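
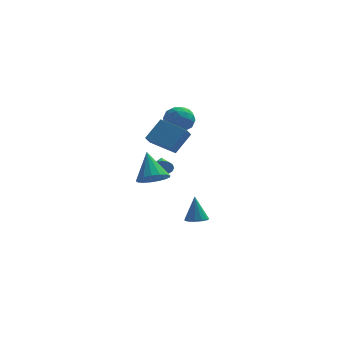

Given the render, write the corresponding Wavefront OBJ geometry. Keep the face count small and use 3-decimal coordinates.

v 1.751 -2.621 -4.312
v 2.418 -2.955 -4.169
v 1.609 -2.159 -2.568
v 2.506 -2.549 -4.27
v 2.355 -2.165 -4.384
v 2.011 -1.926 -4.475
v 1.585 -1.907 -4.514
v 1.212 -2.115 -4.49
v 1.01 -2.484 -4.409
v 1.043 -2.896 -4.297
v 1.301 -3.221 -4.19
v 1.701 -3.355 -4.122
v 2.118 -3.256 -4.114
v 0.366 -0.467 0.353
v 0.134 -1.112 0.996
v -1.289 0.566 0.794
v -1.52 -0.079 1.438
v 1.26 0.439 1.582
v 1.029 -0.206 2.226
v -0.394 1.472 2.024
v -0.626 0.827 2.667
v -0.735 -4.605 0.054
v 0.229 -4.214 0.028
v -1.205 -3.335 1.686
v -0.029 -3.917 -0.277
v -0.448 -3.777 -0.507
v -0.933 -3.827 -0.608
v -1.372 -4.055 -0.557
v -1.666 -4.409 -0.366
v -1.746 -4.808 -0.079
v -1.595 -5.16 0.238
v -1.247 -5.385 0.513
v -0.781 -5.431 0.684
v -0.305 -5.288 0.71
v 0.073 -4.988 0.585
v 0.265 -4.601 0.339
v 0.27 4.76 1.935
v 1.136 4.53 1.308
v -0.416 3.17 1.572
v 0.45 2.94 0.945
v 0.565 3.018 2.03
v 0.989 4.001 2.254
v -0.269 3.699 0.626
v 0.155 4.682 0.85
v 0.803 3.874 0.499
v 1.319 3.453 1.367
v -0.599 4.247 1.513
v -0.083 3.826 2.381
v 0.763 4.785 1.653
v -0.043 2.915 1.227
v 0.025 2.962 1.864
v 0.534 2.826 1.496
v 0.677 4.474 2.209
v 1.186 4.339 1.841
v 0.851 3.45 2.265
v -0.466 3.361 1.039
v 0.043 3.226 0.671
v 0.186 4.874 1.384
v 0.695 4.738 1.016
v -0.131 4.25 0.615
v 1.076 4.264 0.81
v 0.673 3.329 0.596
v 0.251 3.775 0.408
v 0.5 4.353 0.54
v 1.38 4.017 1.32
v 0.977 3.082 1.106
v 1.044 3.128 1.744
v 1.293 3.706 1.876
v 1.184 3.631 0.844
v -0.257 4.618 1.774
v -0.66 3.683 1.56
v -0.573 3.994 1.004
v -0.324 4.572 1.136
v 0.047 4.371 2.284
v -0.356 3.436 2.07
v 0.22 3.347 2.34
v 0.469 3.925 2.472
v -0.464 4.069 2.036
v -0.599 1.827 -2.002
v -0.276 2.04 -2.633
v -0.721 3.033 -1.658
v -0.65 2.024 -2.713
v -1.01 1.956 -2.603
v -1.26 1.854 -2.332
v -1.333 1.744 -1.972
v -1.209 1.656 -1.62
v -0.922 1.614 -1.371
v -0.547 1.63 -1.29
v -0.187 1.698 -1.401
v 0.063 1.8 -1.672
v 0.136 1.91 -2.032
v 0.012 1.998 -2.383
f 2 1 4
f 2 4 3
f 4 1 5
f 4 5 3
f 5 1 6
f 5 6 3
f 6 1 7
f 6 7 3
f 7 1 8
f 7 8 3
f 8 1 9
f 8 9 3
f 9 1 10
f 9 10 3
f 10 1 11
f 10 11 3
f 11 1 12
f 11 12 3
f 12 1 13
f 12 13 3
f 13 1 2
f 13 2 3
f 15 17 14
f 18 15 14
f 14 17 16
f 16 18 14
f 15 21 17
f 19 15 18
f 19 21 15
f 17 21 16
f 20 18 16
f 16 21 20
f 20 19 18
f 21 19 20
f 23 22 25
f 23 25 24
f 25 22 26
f 25 26 24
f 26 22 27
f 26 27 24
f 27 22 28
f 27 28 24
f 28 22 29
f 28 29 24
f 29 22 30
f 29 30 24
f 30 22 31
f 30 31 24
f 31 22 32
f 31 32 24
f 32 22 33
f 32 33 24
f 33 22 34
f 33 34 24
f 34 22 35
f 34 35 24
f 35 22 36
f 35 36 24
f 36 22 23
f 36 23 24
f 37 74 53
f 74 48 77
f 53 77 42
f 74 77 53
f 37 53 49
f 53 42 54
f 49 54 38
f 53 54 49
f 37 49 58
f 49 38 59
f 58 59 44
f 49 59 58
f 37 58 70
f 58 44 73
f 70 73 47
f 58 73 70
f 37 70 74
f 70 47 78
f 74 78 48
f 70 78 74
f 38 54 65
f 54 42 68
f 65 68 46
f 54 68 65
f 42 77 55
f 77 48 76
f 55 76 41
f 77 76 55
f 48 78 75
f 78 47 71
f 75 71 39
f 78 71 75
f 47 73 72
f 73 44 60
f 72 60 43
f 73 60 72
f 44 59 64
f 59 38 61
f 64 61 45
f 59 61 64
f 40 66 52
f 66 46 67
f 52 67 41
f 66 67 52
f 40 52 50
f 52 41 51
f 50 51 39
f 52 51 50
f 40 50 57
f 50 39 56
f 57 56 43
f 50 56 57
f 40 57 62
f 57 43 63
f 62 63 45
f 57 63 62
f 40 62 66
f 62 45 69
f 66 69 46
f 62 69 66
f 41 67 55
f 67 46 68
f 55 68 42
f 67 68 55
f 39 51 75
f 51 41 76
f 75 76 48
f 51 76 75
f 43 56 72
f 56 39 71
f 72 71 47
f 56 71 72
f 45 63 64
f 63 43 60
f 64 60 44
f 63 60 64
f 46 69 65
f 69 45 61
f 65 61 38
f 69 61 65
f 80 79 82
f 80 82 81
f 82 79 83
f 82 83 81
f 83 79 84
f 83 84 81
f 84 79 85
f 84 85 81
f 85 79 86
f 85 86 81
f 86 79 87
f 86 87 81
f 87 79 88
f 87 88 81
f 88 79 89
f 88 89 81
f 89 79 90
f 89 90 81
f 90 79 91
f 90 91 81
f 91 79 92
f 91 92 81
f 92 79 80
f 92 80 81



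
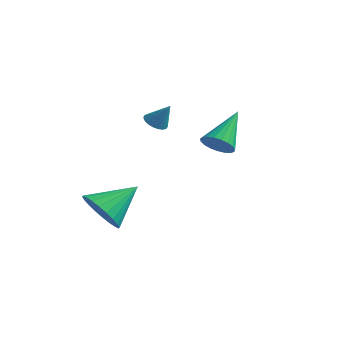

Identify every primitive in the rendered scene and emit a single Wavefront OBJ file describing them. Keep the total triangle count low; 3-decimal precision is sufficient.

v -2.744 -2.25 -2.762
v -2.128 -1.965 -3.551
v -2.116 -0.83 -1.758
v -2.466 -1.756 -3.634
v -2.846 -1.623 -3.586
v -3.211 -1.585 -3.411
v -3.504 -1.648 -3.138
v -3.682 -1.803 -2.808
v -3.717 -2.026 -2.471
v -3.604 -2.283 -2.178
v -3.36 -2.536 -1.974
v -3.022 -2.744 -1.891
v -2.642 -2.878 -1.939
v -2.277 -2.916 -2.114
v -1.984 -2.852 -2.387
v -1.806 -2.697 -2.717
v -1.771 -2.474 -3.054
v -1.884 -2.217 -3.347
v 1.701 -1.055 1.371
v 1.972 -0.642 0.905
v 1.579 0.375 2.569
v 1.696 -0.619 0.849
v 1.42 -0.672 0.885
v 1.193 -0.791 1.004
v 1.054 -0.956 1.186
v 1.026 -1.138 1.401
v 1.116 -1.306 1.611
v 1.306 -1.43 1.779
v 1.565 -1.49 1.876
v 1.847 -1.474 1.886
v 2.104 -1.387 1.807
v 2.291 -1.241 1.653
v 2.376 -1.064 1.45
v 2.345 -0.885 1.233
v 2.202 -0.736 1.04
v -3.182 1.659 0.613
v -2.837 1.975 0.343
v -2.578 1.801 1.547
v -2.988 2.123 0.418
v -3.173 2.192 0.526
v -3.358 2.168 0.65
v -3.514 2.056 0.768
v -3.611 1.875 0.858
v -3.635 1.657 0.907
v -3.58 1.439 0.905
v -3.456 1.26 0.852
v -3.285 1.149 0.758
v -3.096 1.126 0.639
v -2.921 1.196 0.516
v -2.792 1.345 0.41
v -2.73 1.549 0.338
v -2.746 1.772 0.315
f 2 1 4
f 2 4 3
f 4 1 5
f 4 5 3
f 5 1 6
f 5 6 3
f 6 1 7
f 6 7 3
f 7 1 8
f 7 8 3
f 8 1 9
f 8 9 3
f 9 1 10
f 9 10 3
f 10 1 11
f 10 11 3
f 11 1 12
f 11 12 3
f 12 1 13
f 12 13 3
f 13 1 14
f 13 14 3
f 14 1 15
f 14 15 3
f 15 1 16
f 15 16 3
f 16 1 17
f 16 17 3
f 17 1 18
f 17 18 3
f 18 1 2
f 18 2 3
f 20 19 22
f 20 22 21
f 22 19 23
f 22 23 21
f 23 19 24
f 23 24 21
f 24 19 25
f 24 25 21
f 25 19 26
f 25 26 21
f 26 19 27
f 26 27 21
f 27 19 28
f 27 28 21
f 28 19 29
f 28 29 21
f 29 19 30
f 29 30 21
f 30 19 31
f 30 31 21
f 31 19 32
f 31 32 21
f 32 19 33
f 32 33 21
f 33 19 34
f 33 34 21
f 34 19 35
f 34 35 21
f 35 19 20
f 35 20 21
f 37 36 39
f 37 39 38
f 39 36 40
f 39 40 38
f 40 36 41
f 40 41 38
f 41 36 42
f 41 42 38
f 42 36 43
f 42 43 38
f 43 36 44
f 43 44 38
f 44 36 45
f 44 45 38
f 45 36 46
f 45 46 38
f 46 36 47
f 46 47 38
f 47 36 48
f 47 48 38
f 48 36 49
f 48 49 38
f 49 36 50
f 49 50 38
f 50 36 51
f 50 51 38
f 51 36 52
f 51 52 38
f 52 36 37
f 52 37 38



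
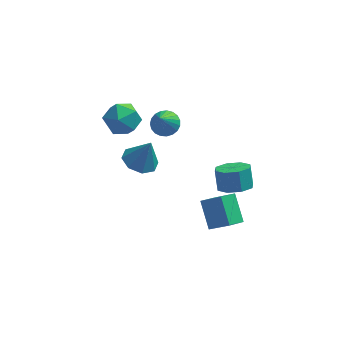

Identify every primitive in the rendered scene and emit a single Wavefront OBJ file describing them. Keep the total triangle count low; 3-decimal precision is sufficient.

v 2.144 -2.052 -2.196
v 1.409 -2.763 -1.739
v 1.633 -0.775 -1.035
v 0.898 -1.486 -0.578
v 3.242 -2.534 -1.182
v 2.507 -3.245 -0.725
v 2.731 -1.257 -0.021
v 1.996 -1.968 0.436
v 2.718 2.627 -3.879
v 3.702 3.015 -3.936
v 3.507 3.682 -2.778
v 2.522 3.293 -2.721
v 3.158 3.493 -4.303
v 2.963 4.159 -3.145
v 2.356 3.463 -4.421
v 2.161 4.129 -3.264
v 1.766 2.943 -4.222
v 1.57 3.609 -3.064
v 1.733 2.238 -3.822
v 1.538 2.905 -2.664
v 2.277 1.761 -3.455
v 2.082 2.427 -2.297
v 3.079 1.791 -3.336
v 2.884 2.457 -2.179
v 3.67 2.311 -3.536
v 3.474 2.977 -2.378
v -4.391 4.424 1.427
v -3.519 4.392 0.591
v -3.801 2.688 2.109
v -2.929 2.656 1.273
v -2.868 3.454 2.179
v -3.233 4.527 1.758
v -4.087 2.553 0.942
v -4.452 3.626 0.521
v -3.331 3.236 0.291
v -2.577 3.792 1.056
v -4.743 3.288 1.644
v -3.989 3.844 2.409
v -2.561 1.599 -0.414
v -1.725 0.986 -0.718
v -1.939 1.621 1.254
v -1.566 1.794 -0.787
v -1.99 2.488 -0.638
v -2.748 2.661 -0.358
v -3.396 2.212 -0.11
v -3.555 1.404 -0.041
v -3.132 0.71 -0.19
v -2.374 0.537 -0.47
v -1.155 1.56 3.161
v -0.774 2.147 3.608
v -1.385 0.54 4.699
v -1.104 2.247 3.624
v -1.442 2.228 3.561
v -1.731 2.094 3.429
v -1.921 1.867 3.25
v -1.978 1.588 3.056
v -1.892 1.303 2.88
v -1.679 1.063 2.753
v -1.376 0.909 2.696
v -1.034 0.868 2.72
v -0.713 0.946 2.82
v -0.468 1.131 2.979
v -0.343 1.389 3.169
v -0.357 1.678 3.359
v -0.51 1.946 3.514
f 2 4 1
f 5 2 1
f 1 4 3
f 3 5 1
f 2 8 4
f 6 2 5
f 6 8 2
f 4 8 3
f 7 5 3
f 3 8 7
f 7 6 5
f 8 6 7
f 10 9 13
f 10 13 11
f 11 13 14
f 11 14 12
f 13 9 15
f 13 15 14
f 14 15 16
f 14 16 12
f 15 9 17
f 15 17 16
f 16 17 18
f 16 18 12
f 17 9 19
f 17 19 18
f 18 19 20
f 18 20 12
f 19 9 21
f 19 21 20
f 20 21 22
f 20 22 12
f 21 9 23
f 21 23 22
f 22 23 24
f 22 24 12
f 23 9 25
f 23 25 24
f 24 25 26
f 24 26 12
f 25 9 10
f 25 10 26
f 26 10 11
f 26 11 12
f 27 38 32
f 27 32 28
f 27 28 34
f 27 34 37
f 27 37 38
f 28 32 36
f 32 38 31
f 38 37 29
f 37 34 33
f 34 28 35
f 30 36 31
f 30 31 29
f 30 29 33
f 30 33 35
f 30 35 36
f 31 36 32
f 29 31 38
f 33 29 37
f 35 33 34
f 36 35 28
f 40 39 42
f 40 42 41
f 42 39 43
f 42 43 41
f 43 39 44
f 43 44 41
f 44 39 45
f 44 45 41
f 45 39 46
f 45 46 41
f 46 39 47
f 46 47 41
f 47 39 48
f 47 48 41
f 48 39 40
f 48 40 41
f 50 49 52
f 50 52 51
f 52 49 53
f 52 53 51
f 53 49 54
f 53 54 51
f 54 49 55
f 54 55 51
f 55 49 56
f 55 56 51
f 56 49 57
f 56 57 51
f 57 49 58
f 57 58 51
f 58 49 59
f 58 59 51
f 59 49 60
f 59 60 51
f 60 49 61
f 60 61 51
f 61 49 62
f 61 62 51
f 62 49 63
f 62 63 51
f 63 49 64
f 63 64 51
f 64 49 65
f 64 65 51
f 65 49 50
f 65 50 51



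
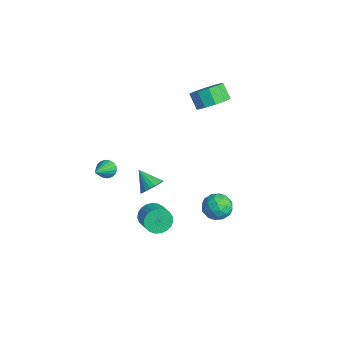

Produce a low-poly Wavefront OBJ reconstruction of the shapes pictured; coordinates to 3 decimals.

v -3.43 3.773 2.047
v -2.802 4.144 2.655
v -3.482 4.038 3.422
v -4.11 3.667 2.813
v -3.121 4.584 2.433
v -3.801 4.478 3.199
v -3.558 4.714 2.063
v -4.238 4.608 2.83
v -3.947 4.485 1.687
v -4.626 4.379 2.454
v -4.137 3.983 1.448
v -4.817 3.877 2.215
v -4.058 3.402 1.438
v -4.738 3.296 2.205
v -3.739 2.962 1.661
v -4.419 2.856 2.427
v -3.302 2.832 2.03
v -3.982 2.726 2.797
v -2.914 3.061 2.406
v -3.593 2.955 3.173
v -2.723 3.563 2.645
v -3.403 3.457 3.412
v 2.054 2.135 -0.896
v 2.808 1.79 -0.948
v 1.552 0.97 -0.452
v 2.306 0.625 -0.504
v 2.153 1.206 0.07
v 2.463 1.926 -0.204
v 1.897 0.834 -1.196
v 2.207 1.554 -1.47
v 2.711 0.986 -1.133
v 2.869 1.216 -0.35
v 1.491 1.544 -1.05
v 1.649 1.774 -0.267
v 2.475 2.065 -0.961
v 1.885 0.695 -0.439
v 1.795 1.037 -0.102
v 2.238 0.834 -0.132
v 2.273 2.144 -0.524
v 2.716 1.942 -0.554
v 2.331 1.598 0.044
v 1.644 0.818 -0.846
v 2.087 0.616 -0.876
v 2.122 1.926 -1.268
v 2.565 1.723 -1.298
v 2.029 1.162 -1.444
v 2.861 1.39 -1.1
v 2.566 0.705 -0.839
v 2.325 0.828 -1.246
v 2.508 1.251 -1.407
v 2.954 1.524 -0.64
v 2.659 0.84 -0.379
v 2.569 1.181 -0.042
v 2.752 1.604 -0.203
v 2.897 1.052 -0.749
v 1.701 1.92 -1.021
v 1.406 1.236 -0.76
v 1.608 1.156 -1.197
v 1.791 1.579 -1.358
v 1.794 2.055 -0.561
v 1.499 1.37 -0.3
v 1.852 1.509 0.007
v 2.035 1.932 -0.154
v 1.463 1.708 -0.651
v 1.801 -1.948 -0.41
v 2.114 -1.64 -1.006
v 3.111 -1.725 -0.527
v 2.799 -2.032 0.07
v 2.051 -1.394 -0.832
v 3.049 -1.479 -0.353
v 1.945 -1.244 -0.586
v 2.943 -1.328 -0.106
v 1.815 -1.215 -0.309
v 2.812 -1.299 0.171
v 1.682 -1.313 -0.049
v 2.679 -1.397 0.43
v 1.569 -1.52 0.148
v 2.567 -1.605 0.628
v 1.497 -1.802 0.249
v 2.495 -1.887 0.728
v 1.477 -2.109 0.236
v 2.475 -2.193 0.715
v 1.514 -2.388 0.111
v 2.511 -2.472 0.59
v 1.6 -2.591 -0.104
v 2.597 -2.675 0.376
v 1.72 -2.682 -0.371
v 2.718 -2.767 0.108
v 1.855 -2.647 -0.646
v 2.853 -2.732 -0.166
v 1.981 -2.491 -0.879
v 2.978 -2.575 -0.4
v 2.075 -2.241 -1.032
v 3.073 -2.325 -0.552
v 2.122 -1.94 -1.076
v 3.12 -2.024 -0.597
v -2.253 -0.199 -2.404
v -1.81 -0.515 -1.964
v -3.227 -0.521 -1.656
v -1.818 -0.244 -1.858
v -1.901 0.035 -1.846
v -2.045 0.273 -1.932
v -2.225 0.43 -2.098
v -2.41 0.477 -2.318
v -2.567 0.408 -2.553
v -2.671 0.234 -2.762
v -2.702 -0.015 -2.909
v -2.655 -0.296 -2.969
v -2.539 -0.56 -2.931
v -2.373 -0.762 -2.803
v -2.187 -0.867 -2.605
v -2.012 -0.856 -2.373
v -1.879 -0.731 -2.146
v -2.355 -2.636 -0.038
v -2.005 -2.215 0.003
v -1.225 -3.684 1.038
v -2.154 -2.18 0.194
v -2.344 -2.236 0.339
v -2.535 -2.371 0.409
v -2.692 -2.559 0.39
v -2.781 -2.762 0.287
v -2.786 -2.94 0.119
v -2.706 -3.058 -0.08
v -2.556 -3.093 -0.271
v -2.367 -3.037 -0.415
v -2.175 -2.902 -0.485
v -2.019 -2.714 -0.467
v -1.93 -2.511 -0.363
v -1.925 -2.333 -0.195
f 2 1 5
f 2 5 3
f 3 5 6
f 3 6 4
f 5 1 7
f 5 7 6
f 6 7 8
f 6 8 4
f 7 1 9
f 7 9 8
f 8 9 10
f 8 10 4
f 9 1 11
f 9 11 10
f 10 11 12
f 10 12 4
f 11 1 13
f 11 13 12
f 12 13 14
f 12 14 4
f 13 1 15
f 13 15 14
f 14 15 16
f 14 16 4
f 15 1 17
f 15 17 16
f 16 17 18
f 16 18 4
f 17 1 19
f 17 19 18
f 18 19 20
f 18 20 4
f 19 1 21
f 19 21 20
f 20 21 22
f 20 22 4
f 21 1 2
f 21 2 22
f 22 2 3
f 22 3 4
f 23 60 39
f 60 34 63
f 39 63 28
f 60 63 39
f 23 39 35
f 39 28 40
f 35 40 24
f 39 40 35
f 23 35 44
f 35 24 45
f 44 45 30
f 35 45 44
f 23 44 56
f 44 30 59
f 56 59 33
f 44 59 56
f 23 56 60
f 56 33 64
f 60 64 34
f 56 64 60
f 24 40 51
f 40 28 54
f 51 54 32
f 40 54 51
f 28 63 41
f 63 34 62
f 41 62 27
f 63 62 41
f 34 64 61
f 64 33 57
f 61 57 25
f 64 57 61
f 33 59 58
f 59 30 46
f 58 46 29
f 59 46 58
f 30 45 50
f 45 24 47
f 50 47 31
f 45 47 50
f 26 52 38
f 52 32 53
f 38 53 27
f 52 53 38
f 26 38 36
f 38 27 37
f 36 37 25
f 38 37 36
f 26 36 43
f 36 25 42
f 43 42 29
f 36 42 43
f 26 43 48
f 43 29 49
f 48 49 31
f 43 49 48
f 26 48 52
f 48 31 55
f 52 55 32
f 48 55 52
f 27 53 41
f 53 32 54
f 41 54 28
f 53 54 41
f 25 37 61
f 37 27 62
f 61 62 34
f 37 62 61
f 29 42 58
f 42 25 57
f 58 57 33
f 42 57 58
f 31 49 50
f 49 29 46
f 50 46 30
f 49 46 50
f 32 55 51
f 55 31 47
f 51 47 24
f 55 47 51
f 66 65 69
f 66 69 67
f 67 69 70
f 67 70 68
f 69 65 71
f 69 71 70
f 70 71 72
f 70 72 68
f 71 65 73
f 71 73 72
f 72 73 74
f 72 74 68
f 73 65 75
f 73 75 74
f 74 75 76
f 74 76 68
f 75 65 77
f 75 77 76
f 76 77 78
f 76 78 68
f 77 65 79
f 77 79 78
f 78 79 80
f 78 80 68
f 79 65 81
f 79 81 80
f 80 81 82
f 80 82 68
f 81 65 83
f 81 83 82
f 82 83 84
f 82 84 68
f 83 65 85
f 83 85 84
f 84 85 86
f 84 86 68
f 85 65 87
f 85 87 86
f 86 87 88
f 86 88 68
f 87 65 89
f 87 89 88
f 88 89 90
f 88 90 68
f 89 65 91
f 89 91 90
f 90 91 92
f 90 92 68
f 91 65 93
f 91 93 92
f 92 93 94
f 92 94 68
f 93 65 95
f 93 95 94
f 94 95 96
f 94 96 68
f 95 65 66
f 95 66 96
f 96 66 67
f 96 67 68
f 98 97 100
f 98 100 99
f 100 97 101
f 100 101 99
f 101 97 102
f 101 102 99
f 102 97 103
f 102 103 99
f 103 97 104
f 103 104 99
f 104 97 105
f 104 105 99
f 105 97 106
f 105 106 99
f 106 97 107
f 106 107 99
f 107 97 108
f 107 108 99
f 108 97 109
f 108 109 99
f 109 97 110
f 109 110 99
f 110 97 111
f 110 111 99
f 111 97 112
f 111 112 99
f 112 97 113
f 112 113 99
f 113 97 98
f 113 98 99
f 115 114 117
f 115 117 116
f 117 114 118
f 117 118 116
f 118 114 119
f 118 119 116
f 119 114 120
f 119 120 116
f 120 114 121
f 120 121 116
f 121 114 122
f 121 122 116
f 122 114 123
f 122 123 116
f 123 114 124
f 123 124 116
f 124 114 125
f 124 125 116
f 125 114 126
f 125 126 116
f 126 114 127
f 126 127 116
f 127 114 128
f 127 128 116
f 128 114 129
f 128 129 116
f 129 114 115
f 129 115 116



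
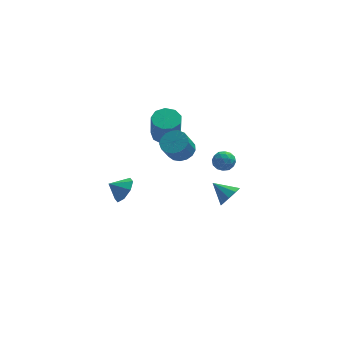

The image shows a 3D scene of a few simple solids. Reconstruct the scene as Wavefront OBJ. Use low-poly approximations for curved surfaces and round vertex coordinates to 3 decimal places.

v -0.348 1.23 1.269
v 0.449 0.817 1.123
v 0.425 0.117 2.964
v -0.372 0.53 3.111
v 0.545 1.392 1.342
v 0.521 0.691 3.184
v 0.222 1.891 1.528
v 0.198 1.19 3.369
v -0.367 2.081 1.593
v -0.391 1.38 3.434
v -0.947 1.873 1.506
v -0.971 1.172 3.347
v -1.247 1.364 1.309
v -1.271 0.664 3.15
v -1.126 0.793 1.093
v -1.15 0.093 2.934
v -0.641 0.426 0.96
v -0.665 -0.274 2.801
v -0.019 0.436 0.972
v -0.043 -0.265 2.813
v 3.365 -0.561 -3.295
v 3.604 -0.958 -2.57
v 2.355 0.161 -2.565
v 3.911 -0.461 -2.638
v 3.962 -0.011 -3.013
v 3.734 0.182 -3.52
v 3.333 0.026 -3.921
v 2.947 -0.404 -4.029
v 2.756 -0.908 -3.794
v 2.85 -1.25 -3.324
v 3.185 -1.27 -2.841
v -2.884 1.627 -4.086
v -2.327 1.593 -3.28
v -3.796 1.633 -3.454
v -2.473 2.296 -3.498
v -2.86 2.607 -4.061
v -3.261 2.344 -4.638
v -3.441 1.661 -4.891
v -3.294 0.959 -4.673
v -2.907 0.648 -4.111
v -2.506 0.911 -3.534
v 2.616 1.959 -1.399
v 3.248 2.394 -1.419
v 3.092 1.226 -2.281
v 3.724 1.661 -2.301
v 3.577 1.227 -1.686
v 3.282 1.68 -1.141
v 3.058 1.94 -2.559
v 2.763 2.393 -2.014
v 3.521 2.383 -2.136
v 3.842 1.941 -1.596
v 2.498 1.679 -2.104
v 2.819 1.237 -1.564
v 2.89 2.241 -1.332
v 3.45 1.379 -2.368
v 3.364 1.124 -2.007
v 3.735 1.38 -2.018
v 2.91 1.821 -1.168
v 3.282 2.077 -1.18
v 3.475 1.39 -1.336
v 3.058 1.543 -2.52
v 3.43 1.799 -2.532
v 2.605 2.24 -1.682
v 2.976 2.496 -1.693
v 2.865 2.23 -2.364
v 3.422 2.49 -1.765
v 3.702 2.059 -2.283
v 3.31 2.223 -2.435
v 3.137 2.489 -2.115
v 3.61 2.231 -1.447
v 3.891 1.8 -1.966
v 3.804 1.544 -1.604
v 3.631 1.811 -1.284
v 3.771 2.224 -1.869
v 2.449 1.82 -1.734
v 2.73 1.389 -2.253
v 2.709 1.809 -2.416
v 2.536 2.076 -2.096
v 2.638 1.561 -1.417
v 2.918 1.13 -1.935
v 3.203 1.131 -1.585
v 3.03 1.397 -1.265
v 2.569 1.396 -1.831
v 0.202 -3.469 3.316
v 0.993 -3.431 3.652
v 0.548 -3.993 4.761
v -0.242 -4.031 4.424
v 0.821 -3.074 3.764
v 0.376 -3.637 4.873
v 0.507 -2.808 3.774
v 0.062 -3.37 4.882
v 0.124 -2.693 3.678
v -0.321 -3.255 4.786
v -0.242 -2.756 3.5
v -0.687 -3.318 4.608
v -0.506 -2.982 3.279
v -0.95 -3.544 4.387
v -0.607 -3.32 3.067
v -1.052 -3.882 4.175
v -0.523 -3.692 2.912
v -0.968 -4.254 4.02
v -0.273 -4.012 2.849
v -0.718 -4.575 3.957
v 0.086 -4.209 2.893
v -0.359 -4.771 4.002
v 0.472 -4.235 3.035
v 0.027 -4.798 4.143
v 0.796 -4.087 3.24
v 0.351 -4.649 4.348
v 0.984 -3.796 3.463
v 0.539 -4.359 4.571
f 2 1 5
f 2 5 3
f 3 5 6
f 3 6 4
f 5 1 7
f 5 7 6
f 6 7 8
f 6 8 4
f 7 1 9
f 7 9 8
f 8 9 10
f 8 10 4
f 9 1 11
f 9 11 10
f 10 11 12
f 10 12 4
f 11 1 13
f 11 13 12
f 12 13 14
f 12 14 4
f 13 1 15
f 13 15 14
f 14 15 16
f 14 16 4
f 15 1 17
f 15 17 16
f 16 17 18
f 16 18 4
f 17 1 19
f 17 19 18
f 18 19 20
f 18 20 4
f 19 1 2
f 19 2 20
f 20 2 3
f 20 3 4
f 22 21 24
f 22 24 23
f 24 21 25
f 24 25 23
f 25 21 26
f 25 26 23
f 26 21 27
f 26 27 23
f 27 21 28
f 27 28 23
f 28 21 29
f 28 29 23
f 29 21 30
f 29 30 23
f 30 21 31
f 30 31 23
f 31 21 22
f 31 22 23
f 33 32 35
f 33 35 34
f 35 32 36
f 35 36 34
f 36 32 37
f 36 37 34
f 37 32 38
f 37 38 34
f 38 32 39
f 38 39 34
f 39 32 40
f 39 40 34
f 40 32 41
f 40 41 34
f 41 32 33
f 41 33 34
f 42 79 58
f 79 53 82
f 58 82 47
f 79 82 58
f 42 58 54
f 58 47 59
f 54 59 43
f 58 59 54
f 42 54 63
f 54 43 64
f 63 64 49
f 54 64 63
f 42 63 75
f 63 49 78
f 75 78 52
f 63 78 75
f 42 75 79
f 75 52 83
f 79 83 53
f 75 83 79
f 43 59 70
f 59 47 73
f 70 73 51
f 59 73 70
f 47 82 60
f 82 53 81
f 60 81 46
f 82 81 60
f 53 83 80
f 83 52 76
f 80 76 44
f 83 76 80
f 52 78 77
f 78 49 65
f 77 65 48
f 78 65 77
f 49 64 69
f 64 43 66
f 69 66 50
f 64 66 69
f 45 71 57
f 71 51 72
f 57 72 46
f 71 72 57
f 45 57 55
f 57 46 56
f 55 56 44
f 57 56 55
f 45 55 62
f 55 44 61
f 62 61 48
f 55 61 62
f 45 62 67
f 62 48 68
f 67 68 50
f 62 68 67
f 45 67 71
f 67 50 74
f 71 74 51
f 67 74 71
f 46 72 60
f 72 51 73
f 60 73 47
f 72 73 60
f 44 56 80
f 56 46 81
f 80 81 53
f 56 81 80
f 48 61 77
f 61 44 76
f 77 76 52
f 61 76 77
f 50 68 69
f 68 48 65
f 69 65 49
f 68 65 69
f 51 74 70
f 74 50 66
f 70 66 43
f 74 66 70
f 85 84 88
f 85 88 86
f 86 88 89
f 86 89 87
f 88 84 90
f 88 90 89
f 89 90 91
f 89 91 87
f 90 84 92
f 90 92 91
f 91 92 93
f 91 93 87
f 92 84 94
f 92 94 93
f 93 94 95
f 93 95 87
f 94 84 96
f 94 96 95
f 95 96 97
f 95 97 87
f 96 84 98
f 96 98 97
f 97 98 99
f 97 99 87
f 98 84 100
f 98 100 99
f 99 100 101
f 99 101 87
f 100 84 102
f 100 102 101
f 101 102 103
f 101 103 87
f 102 84 104
f 102 104 103
f 103 104 105
f 103 105 87
f 104 84 106
f 104 106 105
f 105 106 107
f 105 107 87
f 106 84 108
f 106 108 107
f 107 108 109
f 107 109 87
f 108 84 110
f 108 110 109
f 109 110 111
f 109 111 87
f 110 84 85
f 110 85 111
f 111 85 86
f 111 86 87



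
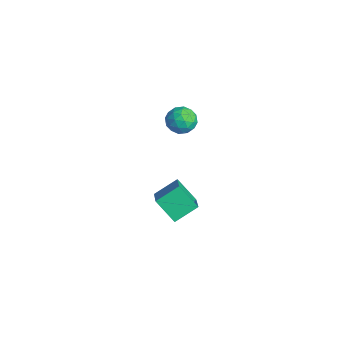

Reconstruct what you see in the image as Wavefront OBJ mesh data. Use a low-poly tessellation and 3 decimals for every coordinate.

v 1.767 -1.569 3.748
v 2.602 -1.783 3.385
v 1.698 -2.937 4.395
v 2.533 -3.151 4.032
v 2.468 -2.507 4.708
v 2.511 -1.662 4.308
v 1.789 -3.058 3.472
v 1.832 -2.213 3.072
v 2.616 -2.703 3.214
v 3.036 -2.363 3.978
v 1.264 -2.357 3.802
v 1.684 -2.017 4.566
v 2.191 -1.556 3.51
v 2.109 -3.164 4.27
v 2.071 -2.785 4.668
v 2.562 -2.911 4.454
v 2.137 -1.485 4.053
v 2.628 -1.611 3.839
v 2.549 -2.036 4.617
v 1.672 -3.109 3.941
v 2.163 -3.235 3.727
v 1.738 -1.809 3.326
v 2.229 -1.935 3.112
v 1.751 -2.684 3.163
v 2.69 -2.223 3.196
v 2.649 -3.027 3.576
v 2.212 -2.972 3.247
v 2.237 -2.475 3.012
v 2.936 -2.023 3.645
v 2.896 -2.827 4.025
v 2.858 -2.448 4.422
v 2.883 -1.952 4.188
v 2.944 -2.564 3.544
v 1.404 -1.893 3.755
v 1.364 -2.697 4.135
v 1.417 -2.768 3.592
v 1.442 -2.272 3.358
v 1.651 -1.693 4.204
v 1.61 -2.497 4.584
v 2.063 -2.245 4.768
v 2.088 -1.748 4.533
v 1.356 -2.156 4.236
v 1.179 -3.588 -3.173
v 2.78 -4.127 -2.14
v 1.137 -2.171 -2.368
v 2.739 -2.71 -1.336
v 2.201 -2.87 -4.384
v 3.803 -3.409 -3.352
v 2.16 -1.453 -3.58
v 3.761 -1.992 -2.547
f 1 38 17
f 38 12 41
f 17 41 6
f 38 41 17
f 1 17 13
f 17 6 18
f 13 18 2
f 17 18 13
f 1 13 22
f 13 2 23
f 22 23 8
f 13 23 22
f 1 22 34
f 22 8 37
f 34 37 11
f 22 37 34
f 1 34 38
f 34 11 42
f 38 42 12
f 34 42 38
f 2 18 29
f 18 6 32
f 29 32 10
f 18 32 29
f 6 41 19
f 41 12 40
f 19 40 5
f 41 40 19
f 12 42 39
f 42 11 35
f 39 35 3
f 42 35 39
f 11 37 36
f 37 8 24
f 36 24 7
f 37 24 36
f 8 23 28
f 23 2 25
f 28 25 9
f 23 25 28
f 4 30 16
f 30 10 31
f 16 31 5
f 30 31 16
f 4 16 14
f 16 5 15
f 14 15 3
f 16 15 14
f 4 14 21
f 14 3 20
f 21 20 7
f 14 20 21
f 4 21 26
f 21 7 27
f 26 27 9
f 21 27 26
f 4 26 30
f 26 9 33
f 30 33 10
f 26 33 30
f 5 31 19
f 31 10 32
f 19 32 6
f 31 32 19
f 3 15 39
f 15 5 40
f 39 40 12
f 15 40 39
f 7 20 36
f 20 3 35
f 36 35 11
f 20 35 36
f 9 27 28
f 27 7 24
f 28 24 8
f 27 24 28
f 10 33 29
f 33 9 25
f 29 25 2
f 33 25 29
f 44 46 43
f 47 44 43
f 43 46 45
f 45 47 43
f 44 50 46
f 48 44 47
f 48 50 44
f 46 50 45
f 49 47 45
f 45 50 49
f 49 48 47
f 50 48 49



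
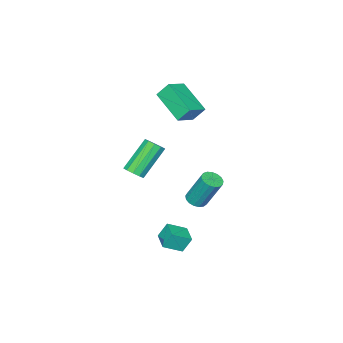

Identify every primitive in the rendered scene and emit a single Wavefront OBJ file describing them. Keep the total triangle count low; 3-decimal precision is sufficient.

v 0.223 2.865 -1.439
v 0.799 2.895 -1.385
v 0.594 3.725 0.334
v 0.017 3.695 0.279
v 0.732 3.134 -1.509
v 0.526 3.965 0.21
v 0.548 3.311 -1.616
v 0.342 4.142 0.102
v 0.289 3.386 -1.684
v 0.083 4.217 0.035
v 0.015 3.342 -1.695
v -0.19 4.173 0.024
v -0.211 3.188 -1.648
v -0.417 4.019 0.071
v -0.338 2.96 -1.553
v -0.543 3.791 0.166
v -0.336 2.711 -1.432
v -0.542 3.541 0.287
v -0.207 2.496 -1.313
v -0.412 3.327 0.406
v 0.021 2.366 -1.222
v -0.184 3.197 0.496
v 0.296 2.35 -1.182
v 0.09 3.181 0.537
v 0.553 2.452 -1.2
v 0.348 3.283 0.518
v 0.735 2.649 -1.274
v 0.529 3.479 0.445
v 1.492 2.772 -3.788
v 1.16 3.076 -2.952
v 2.098 3.614 -3.854
v 1.766 3.918 -3.018
v 2.314 2.222 -3.262
v 1.982 2.526 -2.426
v 2.92 3.064 -3.328
v 2.588 3.368 -2.492
v -2.62 1.006 2.863
v -3.044 -0.754 3.825
v -1.485 0.992 3.337
v -1.909 -0.768 4.299
v -2.291 0.488 2.061
v -2.715 -1.272 3.023
v -1.156 0.474 2.535
v -1.58 -1.286 3.497
v 2.837 1.165 1.056
v 3.213 1.475 1.372
v 1.858 1.644 2.819
v 1.483 1.335 2.504
v 3.025 1.702 1.169
v 1.67 1.872 2.616
v 2.765 1.725 0.923
v 1.41 1.895 2.37
v 2.533 1.534 0.728
v 1.178 1.703 2.176
v 2.417 1.202 0.658
v 1.062 1.371 2.106
v 2.462 0.856 0.741
v 1.107 1.025 2.188
v 2.65 0.628 0.944
v 1.295 0.798 2.391
v 2.91 0.605 1.19
v 1.555 0.775 2.637
v 3.142 0.797 1.384
v 1.787 0.966 2.832
v 3.258 1.129 1.454
v 1.903 1.298 2.902
f 2 1 5
f 2 5 3
f 3 5 6
f 3 6 4
f 5 1 7
f 5 7 6
f 6 7 8
f 6 8 4
f 7 1 9
f 7 9 8
f 8 9 10
f 8 10 4
f 9 1 11
f 9 11 10
f 10 11 12
f 10 12 4
f 11 1 13
f 11 13 12
f 12 13 14
f 12 14 4
f 13 1 15
f 13 15 14
f 14 15 16
f 14 16 4
f 15 1 17
f 15 17 16
f 16 17 18
f 16 18 4
f 17 1 19
f 17 19 18
f 18 19 20
f 18 20 4
f 19 1 21
f 19 21 20
f 20 21 22
f 20 22 4
f 21 1 23
f 21 23 22
f 22 23 24
f 22 24 4
f 23 1 25
f 23 25 24
f 24 25 26
f 24 26 4
f 25 1 27
f 25 27 26
f 26 27 28
f 26 28 4
f 27 1 2
f 27 2 28
f 28 2 3
f 28 3 4
f 30 32 29
f 33 30 29
f 29 32 31
f 31 33 29
f 30 36 32
f 34 30 33
f 34 36 30
f 32 36 31
f 35 33 31
f 31 36 35
f 35 34 33
f 36 34 35
f 38 40 37
f 41 38 37
f 37 40 39
f 39 41 37
f 38 44 40
f 42 38 41
f 42 44 38
f 40 44 39
f 43 41 39
f 39 44 43
f 43 42 41
f 44 42 43
f 46 45 49
f 46 49 47
f 47 49 50
f 47 50 48
f 49 45 51
f 49 51 50
f 50 51 52
f 50 52 48
f 51 45 53
f 51 53 52
f 52 53 54
f 52 54 48
f 53 45 55
f 53 55 54
f 54 55 56
f 54 56 48
f 55 45 57
f 55 57 56
f 56 57 58
f 56 58 48
f 57 45 59
f 57 59 58
f 58 59 60
f 58 60 48
f 59 45 61
f 59 61 60
f 60 61 62
f 60 62 48
f 61 45 63
f 61 63 62
f 62 63 64
f 62 64 48
f 63 45 65
f 63 65 64
f 64 65 66
f 64 66 48
f 65 45 46
f 65 46 66
f 66 46 47
f 66 47 48



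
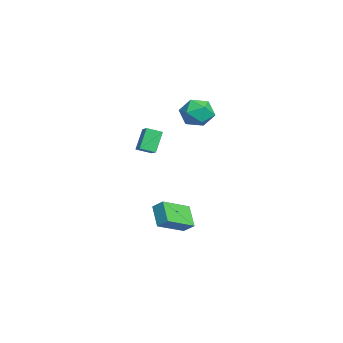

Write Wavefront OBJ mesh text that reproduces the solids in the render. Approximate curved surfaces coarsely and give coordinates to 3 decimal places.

v 0.196 0.677 -4.976
v -1.014 0.448 -3.908
v 0.58 1.279 -4.412
v -0.63 1.05 -3.344
v 1.33 -0.93 -4.036
v 0.12 -1.159 -2.968
v 1.714 -0.328 -3.472
v 0.504 -0.557 -2.404
v -1.46 -0.72 2.377
v -1.37 -1.659 2.739
v -0.691 -0.504 2.747
v -0.601 -1.442 3.109
v -0.699 -1.158 1.051
v -0.609 -2.096 1.413
v 0.07 -0.941 1.421
v 0.16 -1.88 1.783
v -2.318 2.268 4.572
v -1.673 2.629 3.683
v -2.207 0.511 3.937
v -1.562 0.872 3.048
v -1.131 0.892 4.121
v -1.199 1.978 4.513
v -2.681 1.162 3.107
v -2.749 2.248 3.499
v -1.897 1.946 2.777
v -0.939 1.779 3.404
v -2.941 1.361 4.216
v -1.983 1.194 4.843
f 2 4 1
f 5 2 1
f 1 4 3
f 3 5 1
f 2 8 4
f 6 2 5
f 6 8 2
f 4 8 3
f 7 5 3
f 3 8 7
f 7 6 5
f 8 6 7
f 10 12 9
f 13 10 9
f 9 12 11
f 11 13 9
f 10 16 12
f 14 10 13
f 14 16 10
f 12 16 11
f 15 13 11
f 11 16 15
f 15 14 13
f 16 14 15
f 17 28 22
f 17 22 18
f 17 18 24
f 17 24 27
f 17 27 28
f 18 22 26
f 22 28 21
f 28 27 19
f 27 24 23
f 24 18 25
f 20 26 21
f 20 21 19
f 20 19 23
f 20 23 25
f 20 25 26
f 21 26 22
f 19 21 28
f 23 19 27
f 25 23 24
f 26 25 18



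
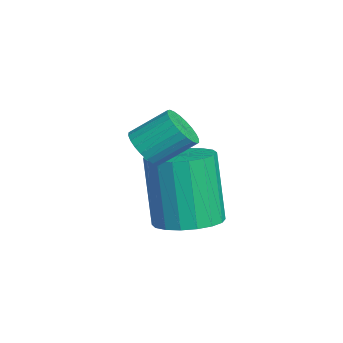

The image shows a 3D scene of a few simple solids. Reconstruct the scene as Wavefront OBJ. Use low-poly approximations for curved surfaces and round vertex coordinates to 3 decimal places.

v -2.801 -0.607 0.344
v -2.188 -1.211 0.466
v -2.725 -1.358 2.439
v -3.339 -0.753 2.316
v -2 -0.881 0.541
v -2.537 -1.028 2.514
v -1.971 -0.497 0.578
v -2.508 -0.643 2.551
v -2.106 -0.134 0.568
v -2.643 -0.281 2.541
v -2.379 0.135 0.514
v -2.916 -0.012 2.486
v -2.736 0.257 0.425
v -3.273 0.111 2.398
v -3.106 0.208 0.321
v -3.643 0.062 2.294
v -3.415 -0.002 0.221
v -3.952 -0.149 2.194
v -3.603 -0.332 0.146
v -4.14 -0.479 2.119
v -3.632 -0.717 0.109
v -4.169 -0.863 2.082
v -3.497 -1.079 0.119
v -4.034 -1.226 2.092
v -3.224 -1.348 0.174
v -3.761 -1.495 2.146
v -2.867 -1.471 0.262
v -3.404 -1.617 2.235
v -2.497 -1.422 0.366
v -3.034 -1.568 2.339
v -2.814 -1.638 2.858
v -2.245 -1.773 2.991
v -2.197 -0.878 3.695
v -2.766 -0.742 3.562
v -2.216 -1.631 2.808
v -2.168 -0.735 3.512
v -2.279 -1.489 2.632
v -2.23 -0.594 3.336
v -2.422 -1.37 2.491
v -2.374 -0.475 3.195
v -2.626 -1.292 2.405
v -2.577 -0.397 3.109
v -2.858 -1.266 2.389
v -2.809 -0.371 3.093
v -3.083 -1.297 2.444
v -3.035 -0.402 3.148
v -3.268 -1.38 2.562
v -3.219 -0.485 3.266
v -3.383 -1.502 2.725
v -3.335 -0.607 3.429
v -3.412 -1.645 2.908
v -3.364 -0.749 3.612
v -3.35 -1.786 3.084
v -3.301 -0.891 3.788
v -3.206 -1.905 3.225
v -3.158 -1.01 3.929
v -3.003 -1.983 3.311
v -2.954 -1.088 4.015
v -2.771 -2.009 3.327
v -2.722 -1.114 4.031
v -2.545 -1.978 3.272
v -2.497 -1.083 3.976
v -2.361 -1.895 3.154
v -2.312 -1 3.858
f 2 1 5
f 2 5 3
f 3 5 6
f 3 6 4
f 5 1 7
f 5 7 6
f 6 7 8
f 6 8 4
f 7 1 9
f 7 9 8
f 8 9 10
f 8 10 4
f 9 1 11
f 9 11 10
f 10 11 12
f 10 12 4
f 11 1 13
f 11 13 12
f 12 13 14
f 12 14 4
f 13 1 15
f 13 15 14
f 14 15 16
f 14 16 4
f 15 1 17
f 15 17 16
f 16 17 18
f 16 18 4
f 17 1 19
f 17 19 18
f 18 19 20
f 18 20 4
f 19 1 21
f 19 21 20
f 20 21 22
f 20 22 4
f 21 1 23
f 21 23 22
f 22 23 24
f 22 24 4
f 23 1 25
f 23 25 24
f 24 25 26
f 24 26 4
f 25 1 27
f 25 27 26
f 26 27 28
f 26 28 4
f 27 1 29
f 27 29 28
f 28 29 30
f 28 30 4
f 29 1 2
f 29 2 30
f 30 2 3
f 30 3 4
f 32 31 35
f 32 35 33
f 33 35 36
f 33 36 34
f 35 31 37
f 35 37 36
f 36 37 38
f 36 38 34
f 37 31 39
f 37 39 38
f 38 39 40
f 38 40 34
f 39 31 41
f 39 41 40
f 40 41 42
f 40 42 34
f 41 31 43
f 41 43 42
f 42 43 44
f 42 44 34
f 43 31 45
f 43 45 44
f 44 45 46
f 44 46 34
f 45 31 47
f 45 47 46
f 46 47 48
f 46 48 34
f 47 31 49
f 47 49 48
f 48 49 50
f 48 50 34
f 49 31 51
f 49 51 50
f 50 51 52
f 50 52 34
f 51 31 53
f 51 53 52
f 52 53 54
f 52 54 34
f 53 31 55
f 53 55 54
f 54 55 56
f 54 56 34
f 55 31 57
f 55 57 56
f 56 57 58
f 56 58 34
f 57 31 59
f 57 59 58
f 58 59 60
f 58 60 34
f 59 31 61
f 59 61 60
f 60 61 62
f 60 62 34
f 61 31 63
f 61 63 62
f 62 63 64
f 62 64 34
f 63 31 32
f 63 32 64
f 64 32 33
f 64 33 34



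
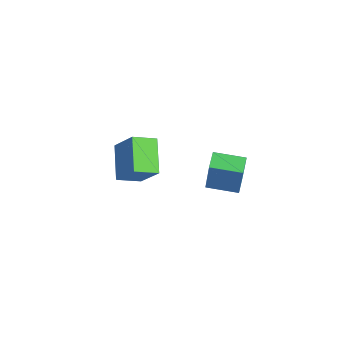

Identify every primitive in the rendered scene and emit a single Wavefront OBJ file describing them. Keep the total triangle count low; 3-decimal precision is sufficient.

v 2.324 -0.495 2.486
v 2.694 -0.52 4.329
v 3.293 0.765 2.308
v 3.664 0.74 4.151
v 3.156 -1.16 2.309
v 3.527 -1.185 4.152
v 4.126 0.1 2.131
v 4.496 0.075 3.974
v -3.594 -2.603 0.668
v -2.354 -2.225 2.191
v -3.369 -1.345 0.173
v -2.129 -0.968 1.696
v -1.991 -3.332 -0.456
v -0.751 -2.955 1.067
v -1.766 -2.075 -0.951
v -0.526 -1.697 0.572
f 2 4 1
f 5 2 1
f 1 4 3
f 3 5 1
f 2 8 4
f 6 2 5
f 6 8 2
f 4 8 3
f 7 5 3
f 3 8 7
f 7 6 5
f 8 6 7
f 10 12 9
f 13 10 9
f 9 12 11
f 11 13 9
f 10 16 12
f 14 10 13
f 14 16 10
f 12 16 11
f 15 13 11
f 11 16 15
f 15 14 13
f 16 14 15



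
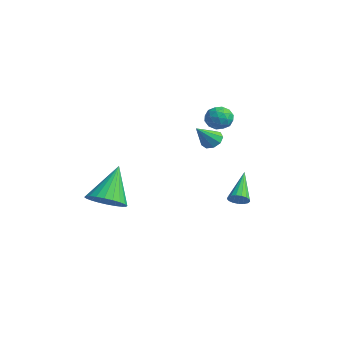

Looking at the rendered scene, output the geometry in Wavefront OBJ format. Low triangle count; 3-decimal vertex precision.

v 1.428 2.017 -3.536
v 1.645 1.772 -3.158
v 0.412 2.863 -2.404
v 1.779 1.968 -3.184
v 1.833 2.176 -3.291
v 1.794 2.347 -3.453
v 1.671 2.442 -3.635
v 1.493 2.44 -3.794
v 1.299 2.341 -3.894
v 1.135 2.168 -3.912
v 1.038 1.96 -3.843
v 1.03 1.765 -3.705
v 1.113 1.628 -3.527
v 1.269 1.58 -3.352
v 1.461 1.632 -3.219
v -1.69 -2.763 -3.892
v -0.792 -2.508 -3.667
v -2.39 -1.797 -2.188
v -0.9 -2.217 -3.877
v -1.129 -2.009 -4.089
v -1.443 -1.916 -4.271
v -1.795 -1.952 -4.395
v -2.13 -2.111 -4.442
v -2.399 -2.37 -4.406
v -2.559 -2.688 -4.292
v -2.588 -3.018 -4.116
v -2.479 -3.309 -3.907
v -2.25 -3.517 -3.695
v -1.936 -3.61 -3.513
v -1.585 -3.574 -3.389
v -1.249 -3.415 -3.341
v -0.981 -3.156 -3.378
v -0.82 -2.837 -3.492
v -2.523 2.94 -0.388
v -1.984 3.375 -0.426
v -2.076 2.465 0.526
v -1.537 2.9 0.488
v -2.165 3.141 0.657
v -2.441 3.434 0.092
v -1.619 2.406 0.008
v -1.895 2.699 -0.557
v -1.425 3.044 -0.182
v -1.762 3.499 0.22
v -2.298 2.341 -0.12
v -2.635 2.796 0.282
v -2.293 3.199 -0.487
v -1.767 2.641 0.587
v -2.137 2.782 0.687
v -1.819 3.038 0.664
v -2.562 3.234 -0.183
v -2.245 3.49 -0.205
v -2.351 3.352 0.432
v -1.815 2.35 0.305
v -1.498 2.606 0.283
v -2.241 2.802 -0.564
v -1.923 3.058 -0.587
v -1.709 2.488 -0.332
v -1.647 3.26 -0.366
v -1.384 2.981 0.171
v -1.432 2.691 -0.111
v -1.595 2.863 -0.443
v -1.845 3.528 -0.13
v -1.583 3.248 0.407
v -1.952 3.39 0.507
v -2.114 3.563 0.175
v -1.517 3.333 0.014
v -2.477 2.592 -0.307
v -2.215 2.312 0.23
v -1.946 2.277 -0.075
v -2.108 2.45 -0.407
v -2.676 2.859 -0.071
v -2.413 2.58 0.466
v -2.465 2.977 0.543
v -2.628 3.149 0.211
v -2.543 2.507 0.086
v -2.044 2.577 -1.217
v -1.585 2.428 -1.52
v -1.736 1.623 -0.283
v -1.491 2.707 -1.265
v -1.655 2.926 -0.988
v -2.001 2.982 -0.817
v -2.367 2.848 -0.833
v -2.582 2.588 -1.029
v -2.544 2.323 -1.313
v -2.273 2.177 -1.551
v -1.894 2.218 -1.633
f 2 1 4
f 2 4 3
f 4 1 5
f 4 5 3
f 5 1 6
f 5 6 3
f 6 1 7
f 6 7 3
f 7 1 8
f 7 8 3
f 8 1 9
f 8 9 3
f 9 1 10
f 9 10 3
f 10 1 11
f 10 11 3
f 11 1 12
f 11 12 3
f 12 1 13
f 12 13 3
f 13 1 14
f 13 14 3
f 14 1 15
f 14 15 3
f 15 1 2
f 15 2 3
f 17 16 19
f 17 19 18
f 19 16 20
f 19 20 18
f 20 16 21
f 20 21 18
f 21 16 22
f 21 22 18
f 22 16 23
f 22 23 18
f 23 16 24
f 23 24 18
f 24 16 25
f 24 25 18
f 25 16 26
f 25 26 18
f 26 16 27
f 26 27 18
f 27 16 28
f 27 28 18
f 28 16 29
f 28 29 18
f 29 16 30
f 29 30 18
f 30 16 31
f 30 31 18
f 31 16 32
f 31 32 18
f 32 16 33
f 32 33 18
f 33 16 17
f 33 17 18
f 34 71 50
f 71 45 74
f 50 74 39
f 71 74 50
f 34 50 46
f 50 39 51
f 46 51 35
f 50 51 46
f 34 46 55
f 46 35 56
f 55 56 41
f 46 56 55
f 34 55 67
f 55 41 70
f 67 70 44
f 55 70 67
f 34 67 71
f 67 44 75
f 71 75 45
f 67 75 71
f 35 51 62
f 51 39 65
f 62 65 43
f 51 65 62
f 39 74 52
f 74 45 73
f 52 73 38
f 74 73 52
f 45 75 72
f 75 44 68
f 72 68 36
f 75 68 72
f 44 70 69
f 70 41 57
f 69 57 40
f 70 57 69
f 41 56 61
f 56 35 58
f 61 58 42
f 56 58 61
f 37 63 49
f 63 43 64
f 49 64 38
f 63 64 49
f 37 49 47
f 49 38 48
f 47 48 36
f 49 48 47
f 37 47 54
f 47 36 53
f 54 53 40
f 47 53 54
f 37 54 59
f 54 40 60
f 59 60 42
f 54 60 59
f 37 59 63
f 59 42 66
f 63 66 43
f 59 66 63
f 38 64 52
f 64 43 65
f 52 65 39
f 64 65 52
f 36 48 72
f 48 38 73
f 72 73 45
f 48 73 72
f 40 53 69
f 53 36 68
f 69 68 44
f 53 68 69
f 42 60 61
f 60 40 57
f 61 57 41
f 60 57 61
f 43 66 62
f 66 42 58
f 62 58 35
f 66 58 62
f 77 76 79
f 77 79 78
f 79 76 80
f 79 80 78
f 80 76 81
f 80 81 78
f 81 76 82
f 81 82 78
f 82 76 83
f 82 83 78
f 83 76 84
f 83 84 78
f 84 76 85
f 84 85 78
f 85 76 86
f 85 86 78
f 86 76 77
f 86 77 78



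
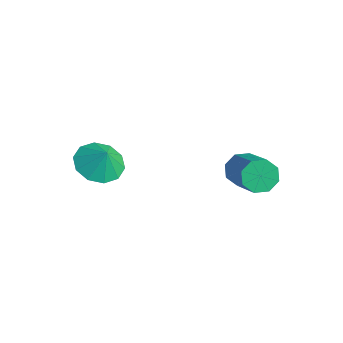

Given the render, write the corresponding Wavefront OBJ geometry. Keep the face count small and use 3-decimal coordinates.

v -4.094 -1.312 3.38
v -3.233 -0.963 2.891
v -3.626 -1.208 4.28
v -3.608 -0.45 3.028
v -4.168 -0.267 3.299
v -4.7 -0.483 3.601
v -5.001 -1.015 3.818
v -4.956 -1.661 3.869
v -4.581 -2.173 3.732
v -4.021 -2.356 3.461
v -3.488 -2.14 3.159
v -3.187 -1.608 2.942
v -0.952 3.247 3.271
v -0.69 2.808 2.682
v 1.015 2.435 3.719
v 0.752 2.873 4.309
v -0.532 3.381 2.628
v 1.173 3.008 3.666
v -0.62 3.875 2.951
v 1.085 3.502 3.988
v -0.903 4.001 3.461
v 0.802 3.628 4.499
v -1.215 3.685 3.861
v 0.49 3.312 4.898
v -1.373 3.112 3.914
v 0.332 2.739 4.952
v -1.285 2.618 3.592
v 0.42 2.245 4.629
v -1.002 2.492 3.081
v 0.703 2.119 4.119
f 2 1 4
f 2 4 3
f 4 1 5
f 4 5 3
f 5 1 6
f 5 6 3
f 6 1 7
f 6 7 3
f 7 1 8
f 7 8 3
f 8 1 9
f 8 9 3
f 9 1 10
f 9 10 3
f 10 1 11
f 10 11 3
f 11 1 12
f 11 12 3
f 12 1 2
f 12 2 3
f 14 13 17
f 14 17 15
f 15 17 18
f 15 18 16
f 17 13 19
f 17 19 18
f 18 19 20
f 18 20 16
f 19 13 21
f 19 21 20
f 20 21 22
f 20 22 16
f 21 13 23
f 21 23 22
f 22 23 24
f 22 24 16
f 23 13 25
f 23 25 24
f 24 25 26
f 24 26 16
f 25 13 27
f 25 27 26
f 26 27 28
f 26 28 16
f 27 13 29
f 27 29 28
f 28 29 30
f 28 30 16
f 29 13 14
f 29 14 30
f 30 14 15
f 30 15 16



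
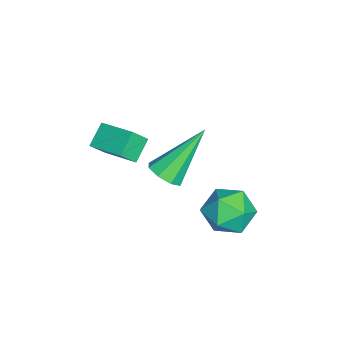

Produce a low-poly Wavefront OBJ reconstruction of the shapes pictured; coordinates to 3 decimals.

v -1.634 -0.495 1.422
v -1.048 -0.219 1.547
v -2.526 0.675 3.018
v -1.316 0.041 1.207
v -1.77 -0.013 0.993
v -2.145 -0.35 1.03
v -2.22 -0.772 1.298
v -1.952 -1.032 1.638
v -1.498 -0.977 1.852
v -1.123 -0.64 1.815
v -0.812 -2.213 3.151
v -0.483 -2.642 3.768
v -1.482 -1.936 3.701
v -1.153 -2.365 4.318
v -0.087 -1.155 3.502
v 0.242 -1.584 4.119
v -0.757 -0.878 4.052
v -0.428 -1.307 4.669
v -1.185 1.922 1.018
v -0.479 2.536 1.033
v -0.201 0.784 1.187
v 0.505 1.398 1.202
v -0.1 1.364 1.915
v -0.709 2.068 1.81
v 0.029 1.252 0.41
v -0.58 1.956 0.305
v 0.271 2.122 0.657
v 0.192 2.191 1.587
v -0.872 1.129 0.633
v -0.951 1.198 1.563
f 2 1 4
f 2 4 3
f 4 1 5
f 4 5 3
f 5 1 6
f 5 6 3
f 6 1 7
f 6 7 3
f 7 1 8
f 7 8 3
f 8 1 9
f 8 9 3
f 9 1 10
f 9 10 3
f 10 1 2
f 10 2 3
f 12 14 11
f 15 12 11
f 11 14 13
f 13 15 11
f 12 18 14
f 16 12 15
f 16 18 12
f 14 18 13
f 17 15 13
f 13 18 17
f 17 16 15
f 18 16 17
f 19 30 24
f 19 24 20
f 19 20 26
f 19 26 29
f 19 29 30
f 20 24 28
f 24 30 23
f 30 29 21
f 29 26 25
f 26 20 27
f 22 28 23
f 22 23 21
f 22 21 25
f 22 25 27
f 22 27 28
f 23 28 24
f 21 23 30
f 25 21 29
f 27 25 26
f 28 27 20



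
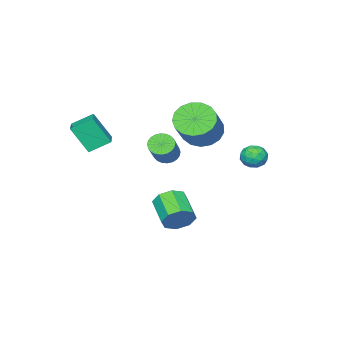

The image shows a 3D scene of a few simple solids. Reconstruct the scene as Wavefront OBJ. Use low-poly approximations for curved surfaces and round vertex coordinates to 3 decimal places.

v -4.518 -0.858 -0.632
v -3.833 -0.917 -1.302
v -2.537 -0.221 -0.037
v -3.222 -0.162 0.632
v -4.005 -0.495 -1.358
v -2.709 0.201 -0.093
v -4.295 -0.156 -1.248
v -2.999 0.54 0.017
v -4.636 0.022 -0.996
v -3.34 0.719 0.268
v -4.95 -0.001 -0.662
v -3.654 0.695 0.603
v -5.165 -0.221 -0.32
v -3.869 0.475 0.944
v -5.232 -0.587 -0.05
v -3.936 0.11 1.214
v -5.135 -1.015 0.086
v -3.839 -0.318 1.351
v -4.897 -1.407 0.058
v -3.601 -0.71 1.323
v -4.572 -1.673 -0.128
v -3.276 -0.977 1.137
v -4.235 -1.753 -0.43
v -2.939 -1.056 0.835
v -3.962 -1.628 -0.778
v -2.667 -0.931 0.487
v -3.817 -1.326 -1.093
v -2.521 -0.63 0.172
v -1.819 -0.473 -0.99
v -1.381 -0.598 -1.349
v -0.323 0.069 -0.289
v -0.761 0.193 0.07
v -1.44 -0.391 -1.421
v -0.381 0.276 -0.361
v -1.556 -0.197 -1.427
v -0.498 0.47 -0.366
v -1.712 -0.045 -1.366
v -0.654 0.622 -0.306
v -1.885 0.042 -1.248
v -0.827 0.709 -0.188
v -2.048 0.05 -1.091
v -0.989 0.717 -0.031
v -2.176 -0.021 -0.919
v -1.117 0.645 0.142
v -2.249 -0.162 -0.757
v -1.191 0.505 0.303
v -2.257 -0.349 -0.631
v -1.199 0.318 0.429
v -2.199 -0.556 -0.559
v -1.14 0.111 0.501
v -2.082 -0.75 -0.554
v -1.024 -0.083 0.507
v -1.926 -0.902 -0.614
v -0.868 -0.235 0.446
v -1.753 -0.989 -0.732
v -0.695 -0.322 0.328
v -1.591 -0.997 -0.889
v -0.532 -0.33 0.171
v -1.463 -0.925 -1.062
v -0.404 -0.259 -0.001
v -1.389 -0.785 -1.223
v -0.331 -0.118 -0.163
v -0.75 1.181 -4.022
v -0.4 0.712 -4.507
v -1.039 -0.39 -3.902
v -1.39 0.079 -3.418
v -0.093 0.8 -4.02
v -0.732 -0.302 -3.416
v -0.171 1.112 -3.535
v -0.81 0.01 -2.931
v -0.588 1.464 -3.336
v -1.228 0.362 -2.731
v -1.101 1.65 -3.538
v -1.74 0.548 -2.933
v -1.408 1.562 -4.024
v -2.047 0.46 -3.42
v -1.33 1.25 -4.509
v -1.969 0.148 -3.905
v -0.912 0.898 -4.709
v -1.552 -0.204 -4.104
v -0.289 -2.154 -0.055
v 0.083 -2.835 1.205
v 0.467 -1.457 0.098
v 0.839 -2.137 1.358
v 0.401 -2.783 -0.598
v 0.773 -3.463 0.662
v 1.157 -2.085 -0.445
v 1.529 -2.766 0.815
v -3.571 3.359 -1.095
v -2.978 3.358 -0.879
v -3.782 2.542 -0.521
v -3.189 2.541 -0.305
v -3.584 3.003 -0.138
v -3.454 3.508 -0.493
v -3.306 2.392 -0.907
v -3.176 2.897 -1.262
v -2.814 2.76 -0.763
v -2.986 3.138 -0.288
v -3.774 2.762 -1.112
v -3.946 3.14 -0.637
v -3.256 3.431 -1.037
v -3.504 2.469 -0.363
v -3.736 2.741 -0.265
v -3.388 2.74 -0.138
v -3.536 3.519 -0.81
v -3.188 3.518 -0.683
v -3.544 3.309 -0.248
v -3.572 2.382 -0.717
v -3.224 2.381 -0.59
v -3.372 3.16 -1.262
v -3.024 3.159 -1.135
v -3.216 2.591 -1.152
v -2.811 3.078 -0.842
v -2.935 2.598 -0.505
v -3.004 2.51 -0.859
v -2.927 2.807 -1.067
v -2.913 3.3 -0.563
v -3.036 2.82 -0.226
v -3.269 3.091 -0.128
v -3.192 3.389 -0.336
v -2.816 2.949 -0.495
v -3.724 3.08 -1.174
v -3.847 2.6 -0.837
v -3.568 2.511 -1.064
v -3.491 2.809 -1.272
v -3.825 3.302 -0.895
v -3.949 2.822 -0.558
v -3.833 3.093 -0.333
v -3.756 3.39 -0.541
v -3.944 2.951 -0.905
f 2 1 5
f 2 5 3
f 3 5 6
f 3 6 4
f 5 1 7
f 5 7 6
f 6 7 8
f 6 8 4
f 7 1 9
f 7 9 8
f 8 9 10
f 8 10 4
f 9 1 11
f 9 11 10
f 10 11 12
f 10 12 4
f 11 1 13
f 11 13 12
f 12 13 14
f 12 14 4
f 13 1 15
f 13 15 14
f 14 15 16
f 14 16 4
f 15 1 17
f 15 17 16
f 16 17 18
f 16 18 4
f 17 1 19
f 17 19 18
f 18 19 20
f 18 20 4
f 19 1 21
f 19 21 20
f 20 21 22
f 20 22 4
f 21 1 23
f 21 23 22
f 22 23 24
f 22 24 4
f 23 1 25
f 23 25 24
f 24 25 26
f 24 26 4
f 25 1 27
f 25 27 26
f 26 27 28
f 26 28 4
f 27 1 2
f 27 2 28
f 28 2 3
f 28 3 4
f 30 29 33
f 30 33 31
f 31 33 34
f 31 34 32
f 33 29 35
f 33 35 34
f 34 35 36
f 34 36 32
f 35 29 37
f 35 37 36
f 36 37 38
f 36 38 32
f 37 29 39
f 37 39 38
f 38 39 40
f 38 40 32
f 39 29 41
f 39 41 40
f 40 41 42
f 40 42 32
f 41 29 43
f 41 43 42
f 42 43 44
f 42 44 32
f 43 29 45
f 43 45 44
f 44 45 46
f 44 46 32
f 45 29 47
f 45 47 46
f 46 47 48
f 46 48 32
f 47 29 49
f 47 49 48
f 48 49 50
f 48 50 32
f 49 29 51
f 49 51 50
f 50 51 52
f 50 52 32
f 51 29 53
f 51 53 52
f 52 53 54
f 52 54 32
f 53 29 55
f 53 55 54
f 54 55 56
f 54 56 32
f 55 29 57
f 55 57 56
f 56 57 58
f 56 58 32
f 57 29 59
f 57 59 58
f 58 59 60
f 58 60 32
f 59 29 61
f 59 61 60
f 60 61 62
f 60 62 32
f 61 29 30
f 61 30 62
f 62 30 31
f 62 31 32
f 64 63 67
f 64 67 65
f 65 67 68
f 65 68 66
f 67 63 69
f 67 69 68
f 68 69 70
f 68 70 66
f 69 63 71
f 69 71 70
f 70 71 72
f 70 72 66
f 71 63 73
f 71 73 72
f 72 73 74
f 72 74 66
f 73 63 75
f 73 75 74
f 74 75 76
f 74 76 66
f 75 63 77
f 75 77 76
f 76 77 78
f 76 78 66
f 77 63 79
f 77 79 78
f 78 79 80
f 78 80 66
f 79 63 64
f 79 64 80
f 80 64 65
f 80 65 66
f 82 84 81
f 85 82 81
f 81 84 83
f 83 85 81
f 82 88 84
f 86 82 85
f 86 88 82
f 84 88 83
f 87 85 83
f 83 88 87
f 87 86 85
f 88 86 87
f 89 126 105
f 126 100 129
f 105 129 94
f 126 129 105
f 89 105 101
f 105 94 106
f 101 106 90
f 105 106 101
f 89 101 110
f 101 90 111
f 110 111 96
f 101 111 110
f 89 110 122
f 110 96 125
f 122 125 99
f 110 125 122
f 89 122 126
f 122 99 130
f 126 130 100
f 122 130 126
f 90 106 117
f 106 94 120
f 117 120 98
f 106 120 117
f 94 129 107
f 129 100 128
f 107 128 93
f 129 128 107
f 100 130 127
f 130 99 123
f 127 123 91
f 130 123 127
f 99 125 124
f 125 96 112
f 124 112 95
f 125 112 124
f 96 111 116
f 111 90 113
f 116 113 97
f 111 113 116
f 92 118 104
f 118 98 119
f 104 119 93
f 118 119 104
f 92 104 102
f 104 93 103
f 102 103 91
f 104 103 102
f 92 102 109
f 102 91 108
f 109 108 95
f 102 108 109
f 92 109 114
f 109 95 115
f 114 115 97
f 109 115 114
f 92 114 118
f 114 97 121
f 118 121 98
f 114 121 118
f 93 119 107
f 119 98 120
f 107 120 94
f 119 120 107
f 91 103 127
f 103 93 128
f 127 128 100
f 103 128 127
f 95 108 124
f 108 91 123
f 124 123 99
f 108 123 124
f 97 115 116
f 115 95 112
f 116 112 96
f 115 112 116
f 98 121 117
f 121 97 113
f 117 113 90
f 121 113 117



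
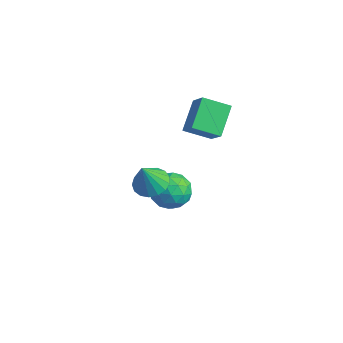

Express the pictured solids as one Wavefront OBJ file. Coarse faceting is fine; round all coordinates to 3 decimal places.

v -3.77 2.377 -1.757
v -2.94 2.89 -1.691
v -2.94 1.03 -1.749
v -2.11 1.543 -1.683
v -2.731 1.519 -0.928
v -3.244 2.351 -0.933
v -2.636 1.569 -2.507
v -3.149 2.401 -2.512
v -2.239 2.39 -2.154
v -2.298 2.359 -1.178
v -3.582 1.561 -2.262
v -3.641 1.53 -1.286
v -3.428 2.752 -1.725
v -2.452 1.168 -1.715
v -2.817 1.154 -1.272
v -2.329 1.456 -1.233
v -3.607 2.435 -1.279
v -3.119 2.736 -1.24
v -2.996 1.931 -0.792
v -2.761 1.184 -2.2
v -2.273 1.485 -2.161
v -3.551 2.464 -2.207
v -3.063 2.766 -2.168
v -2.884 1.989 -2.648
v -2.528 2.759 -1.958
v -2.04 1.968 -1.953
v -2.349 1.983 -2.438
v -2.651 2.472 -2.44
v -2.563 2.741 -1.384
v -2.075 1.949 -1.38
v -2.44 1.935 -0.936
v -2.742 2.425 -0.939
v -2.15 2.447 -1.657
v -3.805 1.971 -2.06
v -3.317 1.179 -2.056
v -3.138 1.495 -2.501
v -3.44 1.985 -2.504
v -3.84 1.952 -1.487
v -3.352 1.161 -1.482
v -3.229 1.448 -1
v -3.531 1.937 -1.002
v -3.73 1.473 -1.783
v -1.739 2.081 3.384
v -2.371 3.193 4.295
v -2.695 2.393 2.339
v -3.327 3.505 3.25
v -0.913 2.955 2.89
v -1.545 4.067 3.801
v -1.869 3.267 1.845
v -2.501 4.379 2.756
v -1.14 -0.573 1.833
v -0.616 -1.11 1.586
v -1.06 -1.107 3.167
v -0.402 -0.816 1.69
v -0.357 -0.467 1.828
v -0.492 -0.142 1.966
v -0.775 0.085 2.074
v -1.141 0.161 2.127
v -1.508 0.069 2.112
v -1.79 -0.17 2.033
v -1.923 -0.502 1.909
v -1.877 -0.849 1.767
v -1.663 -1.133 1.64
v -1.328 -1.289 1.557
v -0.95 -1.28 1.538
f 1 38 17
f 38 12 41
f 17 41 6
f 38 41 17
f 1 17 13
f 17 6 18
f 13 18 2
f 17 18 13
f 1 13 22
f 13 2 23
f 22 23 8
f 13 23 22
f 1 22 34
f 22 8 37
f 34 37 11
f 22 37 34
f 1 34 38
f 34 11 42
f 38 42 12
f 34 42 38
f 2 18 29
f 18 6 32
f 29 32 10
f 18 32 29
f 6 41 19
f 41 12 40
f 19 40 5
f 41 40 19
f 12 42 39
f 42 11 35
f 39 35 3
f 42 35 39
f 11 37 36
f 37 8 24
f 36 24 7
f 37 24 36
f 8 23 28
f 23 2 25
f 28 25 9
f 23 25 28
f 4 30 16
f 30 10 31
f 16 31 5
f 30 31 16
f 4 16 14
f 16 5 15
f 14 15 3
f 16 15 14
f 4 14 21
f 14 3 20
f 21 20 7
f 14 20 21
f 4 21 26
f 21 7 27
f 26 27 9
f 21 27 26
f 4 26 30
f 26 9 33
f 30 33 10
f 26 33 30
f 5 31 19
f 31 10 32
f 19 32 6
f 31 32 19
f 3 15 39
f 15 5 40
f 39 40 12
f 15 40 39
f 7 20 36
f 20 3 35
f 36 35 11
f 20 35 36
f 9 27 28
f 27 7 24
f 28 24 8
f 27 24 28
f 10 33 29
f 33 9 25
f 29 25 2
f 33 25 29
f 44 46 43
f 47 44 43
f 43 46 45
f 45 47 43
f 44 50 46
f 48 44 47
f 48 50 44
f 46 50 45
f 49 47 45
f 45 50 49
f 49 48 47
f 50 48 49
f 52 51 54
f 52 54 53
f 54 51 55
f 54 55 53
f 55 51 56
f 55 56 53
f 56 51 57
f 56 57 53
f 57 51 58
f 57 58 53
f 58 51 59
f 58 59 53
f 59 51 60
f 59 60 53
f 60 51 61
f 60 61 53
f 61 51 62
f 61 62 53
f 62 51 63
f 62 63 53
f 63 51 64
f 63 64 53
f 64 51 65
f 64 65 53
f 65 51 52
f 65 52 53



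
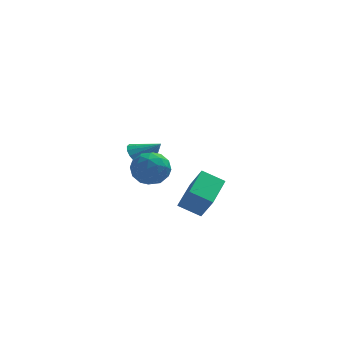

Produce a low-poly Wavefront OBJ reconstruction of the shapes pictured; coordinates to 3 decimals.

v -0.27 2.881 -1.303
v 0.294 3.575 -1.705
v 0.77 2.619 -0.297
v 0.063 3.797 -1.408
v -0.233 3.838 -1.091
v -0.537 3.689 -0.816
v -0.788 3.38 -0.637
v -0.936 2.973 -0.589
v -0.953 2.547 -0.684
v -0.834 2.188 -0.9
v -0.604 1.966 -1.197
v -0.307 1.925 -1.514
v -0.003 2.074 -1.789
v 0.248 2.382 -1.968
v 0.396 2.79 -2.016
v 0.412 3.215 -1.922
v -0.343 -2.608 1.506
v 0.549 -2.709 0.979
v -0.729 -4.211 1.161
v 0.163 -4.312 0.634
v 0.18 -4.201 1.669
v 0.418 -3.21 1.882
v -0.598 -3.71 0.258
v -0.36 -2.719 0.471
v 0.391 -3.39 0.208
v 0.872 -3.694 1.079
v -1.052 -3.226 1.061
v -0.571 -3.53 1.932
v 0.137 -2.518 1.273
v -0.317 -4.402 0.867
v -0.307 -4.337 1.475
v 0.217 -4.396 1.166
v 0.06 -2.812 1.804
v 0.584 -2.872 1.494
v 0.367 -3.749 1.899
v -0.764 -4.048 0.646
v -0.24 -4.108 0.336
v -0.397 -2.524 0.974
v 0.127 -2.583 0.665
v -0.547 -3.171 0.241
v 0.568 -2.978 0.51
v 0.341 -3.92 0.307
v -0.106 -3.566 0.086
v 0.034 -2.983 0.211
v 0.851 -3.156 1.022
v 0.624 -4.098 0.819
v 0.634 -4.033 1.427
v 0.774 -3.451 1.553
v 0.758 -3.556 0.569
v -0.804 -2.822 1.321
v -1.031 -3.764 1.118
v -0.954 -3.469 0.587
v -0.814 -2.887 0.713
v -0.521 -3 1.833
v -0.748 -3.942 1.63
v -0.214 -3.937 1.929
v -0.074 -3.354 2.054
v -0.938 -3.364 1.571
v 2.433 -2.043 -3.067
v 1.297 -1.733 -2.448
v 3.197 -0.229 -2.575
v 2.062 0.082 -1.955
v 2.958 -2.602 -1.825
v 1.823 -2.291 -1.205
v 3.723 -0.787 -1.332
v 2.587 -0.477 -0.713
f 2 1 4
f 2 4 3
f 4 1 5
f 4 5 3
f 5 1 6
f 5 6 3
f 6 1 7
f 6 7 3
f 7 1 8
f 7 8 3
f 8 1 9
f 8 9 3
f 9 1 10
f 9 10 3
f 10 1 11
f 10 11 3
f 11 1 12
f 11 12 3
f 12 1 13
f 12 13 3
f 13 1 14
f 13 14 3
f 14 1 15
f 14 15 3
f 15 1 16
f 15 16 3
f 16 1 2
f 16 2 3
f 17 54 33
f 54 28 57
f 33 57 22
f 54 57 33
f 17 33 29
f 33 22 34
f 29 34 18
f 33 34 29
f 17 29 38
f 29 18 39
f 38 39 24
f 29 39 38
f 17 38 50
f 38 24 53
f 50 53 27
f 38 53 50
f 17 50 54
f 50 27 58
f 54 58 28
f 50 58 54
f 18 34 45
f 34 22 48
f 45 48 26
f 34 48 45
f 22 57 35
f 57 28 56
f 35 56 21
f 57 56 35
f 28 58 55
f 58 27 51
f 55 51 19
f 58 51 55
f 27 53 52
f 53 24 40
f 52 40 23
f 53 40 52
f 24 39 44
f 39 18 41
f 44 41 25
f 39 41 44
f 20 46 32
f 46 26 47
f 32 47 21
f 46 47 32
f 20 32 30
f 32 21 31
f 30 31 19
f 32 31 30
f 20 30 37
f 30 19 36
f 37 36 23
f 30 36 37
f 20 37 42
f 37 23 43
f 42 43 25
f 37 43 42
f 20 42 46
f 42 25 49
f 46 49 26
f 42 49 46
f 21 47 35
f 47 26 48
f 35 48 22
f 47 48 35
f 19 31 55
f 31 21 56
f 55 56 28
f 31 56 55
f 23 36 52
f 36 19 51
f 52 51 27
f 36 51 52
f 25 43 44
f 43 23 40
f 44 40 24
f 43 40 44
f 26 49 45
f 49 25 41
f 45 41 18
f 49 41 45
f 60 62 59
f 63 60 59
f 59 62 61
f 61 63 59
f 60 66 62
f 64 60 63
f 64 66 60
f 62 66 61
f 65 63 61
f 61 66 65
f 65 64 63
f 66 64 65



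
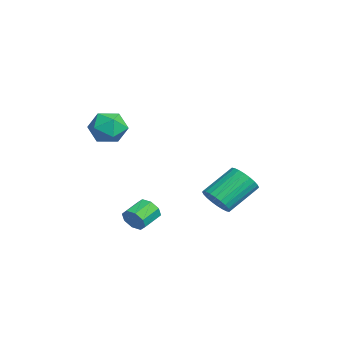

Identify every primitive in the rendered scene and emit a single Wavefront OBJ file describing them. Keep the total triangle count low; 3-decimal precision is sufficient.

v -0.469 -2.187 -2.705
v -0.091 -2.174 -2.069
v -0.813 -1.24 -1.659
v -1.191 -1.253 -2.295
v 0.132 -1.83 -2.461
v -0.591 -0.896 -2.05
v 0.002 -1.695 -2.995
v -0.72 -0.761 -2.585
v -0.403 -1.849 -3.36
v -1.126 -0.915 -2.95
v -0.847 -2.2 -3.341
v -1.569 -1.266 -2.931
v -1.069 -2.544 -2.95
v -1.792 -1.61 -2.539
v -0.94 -2.679 -2.415
v -1.662 -1.745 -2.005
v -0.534 -2.525 -2.05
v -1.257 -1.591 -1.64
v -3.607 -2.302 3.428
v -2.852 -1.961 2.683
v -3.708 -3.899 2.597
v -2.953 -3.558 1.852
v -2.649 -3.739 2.909
v -2.588 -2.751 3.423
v -3.972 -3.109 1.857
v -3.911 -2.121 2.371
v -3.078 -2.46 1.712
v -2.26 -2.849 2.362
v -4.3 -3.011 2.918
v -3.482 -3.4 3.568
v -1.549 2.23 -2.261
v -0.854 2.027 -1.646
v -1.477 3.667 -0.403
v -2.171 3.87 -1.019
v -0.682 2.265 -1.873
v -1.305 3.905 -0.63
v -0.642 2.497 -2.159
v -1.265 4.137 -0.916
v -0.741 2.688 -2.461
v -1.364 4.328 -1.218
v -0.962 2.81 -2.733
v -1.585 4.45 -1.49
v -1.272 2.843 -2.932
v -1.895 4.483 -1.689
v -1.625 2.783 -3.03
v -2.248 4.423 -1.787
v -1.966 2.639 -3.01
v -2.589 4.279 -1.768
v -2.243 2.433 -2.877
v -2.866 4.073 -1.634
v -2.415 2.195 -2.65
v -3.038 3.835 -1.407
v -2.455 1.963 -2.364
v -3.078 3.603 -1.121
v -2.356 1.772 -2.062
v -2.979 3.412 -0.819
v -2.135 1.65 -1.79
v -2.758 3.29 -0.547
v -1.825 1.617 -1.591
v -2.448 3.257 -0.348
v -1.472 1.677 -1.493
v -2.095 3.317 -0.25
v -1.131 1.821 -1.512
v -1.754 3.461 -0.27
f 2 1 5
f 2 5 3
f 3 5 6
f 3 6 4
f 5 1 7
f 5 7 6
f 6 7 8
f 6 8 4
f 7 1 9
f 7 9 8
f 8 9 10
f 8 10 4
f 9 1 11
f 9 11 10
f 10 11 12
f 10 12 4
f 11 1 13
f 11 13 12
f 12 13 14
f 12 14 4
f 13 1 15
f 13 15 14
f 14 15 16
f 14 16 4
f 15 1 17
f 15 17 16
f 16 17 18
f 16 18 4
f 17 1 2
f 17 2 18
f 18 2 3
f 18 3 4
f 19 30 24
f 19 24 20
f 19 20 26
f 19 26 29
f 19 29 30
f 20 24 28
f 24 30 23
f 30 29 21
f 29 26 25
f 26 20 27
f 22 28 23
f 22 23 21
f 22 21 25
f 22 25 27
f 22 27 28
f 23 28 24
f 21 23 30
f 25 21 29
f 27 25 26
f 28 27 20
f 32 31 35
f 32 35 33
f 33 35 36
f 33 36 34
f 35 31 37
f 35 37 36
f 36 37 38
f 36 38 34
f 37 31 39
f 37 39 38
f 38 39 40
f 38 40 34
f 39 31 41
f 39 41 40
f 40 41 42
f 40 42 34
f 41 31 43
f 41 43 42
f 42 43 44
f 42 44 34
f 43 31 45
f 43 45 44
f 44 45 46
f 44 46 34
f 45 31 47
f 45 47 46
f 46 47 48
f 46 48 34
f 47 31 49
f 47 49 48
f 48 49 50
f 48 50 34
f 49 31 51
f 49 51 50
f 50 51 52
f 50 52 34
f 51 31 53
f 51 53 52
f 52 53 54
f 52 54 34
f 53 31 55
f 53 55 54
f 54 55 56
f 54 56 34
f 55 31 57
f 55 57 56
f 56 57 58
f 56 58 34
f 57 31 59
f 57 59 58
f 58 59 60
f 58 60 34
f 59 31 61
f 59 61 60
f 60 61 62
f 60 62 34
f 61 31 63
f 61 63 62
f 62 63 64
f 62 64 34
f 63 31 32
f 63 32 64
f 64 32 33
f 64 33 34



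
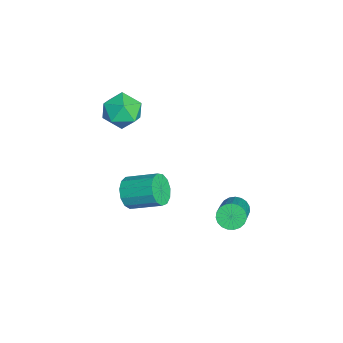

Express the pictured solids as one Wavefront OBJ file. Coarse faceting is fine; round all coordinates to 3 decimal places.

v 1.566 3.862 -2.44
v 1.894 3.704 -2.892
v 3.521 3.42 -1.612
v 3.194 3.578 -1.16
v 1.93 3.943 -2.885
v 3.557 3.658 -1.605
v 1.903 4.167 -2.8
v 3.531 3.883 -1.521
v 1.818 4.339 -2.654
v 3.446 4.054 -1.374
v 1.689 4.428 -2.471
v 3.317 4.144 -1.191
v 1.539 4.42 -2.282
v 3.167 4.135 -1.002
v 1.394 4.315 -2.12
v 3.022 4.03 -0.841
v 1.279 4.132 -2.014
v 2.906 3.847 -0.734
v 1.213 3.902 -1.982
v 2.84 3.617 -0.702
v 1.208 3.665 -2.028
v 2.836 3.381 -0.749
v 1.265 3.463 -2.146
v 2.893 3.178 -0.866
v 1.375 3.329 -2.315
v 3.002 3.045 -1.035
v 1.517 3.288 -2.505
v 3.145 3.003 -1.225
v 1.668 3.346 -2.684
v 3.295 3.061 -1.404
v 1.801 3.493 -2.821
v 3.429 3.209 -1.541
v 0.714 -0.157 -2.018
v 1.297 -0.15 -2.457
v 1.73 1.065 -1.861
v 1.146 1.057 -1.422
v 1 0.054 -2.656
v 1.432 1.268 -2.06
v 0.612 0.19 -2.652
v 1.044 1.404 -2.056
v 0.256 0.216 -2.447
v 0.689 1.431 -1.851
v 0.046 0.124 -2.106
v 0.478 1.338 -1.51
v 0.047 -0.058 -1.737
v 0.48 1.156 -1.141
v 0.261 -0.271 -1.457
v 0.693 0.943 -0.861
v 0.618 -0.448 -1.355
v 1.05 0.766 -0.759
v 1.005 -0.533 -1.464
v 1.438 0.681 -0.868
v 1.3 -0.498 -1.749
v 1.733 0.716 -1.153
v 1.409 -0.355 -2.119
v 1.842 0.859 -1.523
v -1.667 -0.26 1.214
v -1.375 -0.752 0.501
v -2.885 0.112 0.459
v -2.593 -0.38 -0.254
v -2.854 -0.801 0.515
v -2.102 -1.03 0.981
v -2.158 0.39 -0.021
v -1.406 0.161 0.445
v -1.679 -0.35 -0.263
v -2.109 -1.086 0.068
v -2.151 0.446 0.892
v -2.581 -0.29 1.223
f 2 1 5
f 2 5 3
f 3 5 6
f 3 6 4
f 5 1 7
f 5 7 6
f 6 7 8
f 6 8 4
f 7 1 9
f 7 9 8
f 8 9 10
f 8 10 4
f 9 1 11
f 9 11 10
f 10 11 12
f 10 12 4
f 11 1 13
f 11 13 12
f 12 13 14
f 12 14 4
f 13 1 15
f 13 15 14
f 14 15 16
f 14 16 4
f 15 1 17
f 15 17 16
f 16 17 18
f 16 18 4
f 17 1 19
f 17 19 18
f 18 19 20
f 18 20 4
f 19 1 21
f 19 21 20
f 20 21 22
f 20 22 4
f 21 1 23
f 21 23 22
f 22 23 24
f 22 24 4
f 23 1 25
f 23 25 24
f 24 25 26
f 24 26 4
f 25 1 27
f 25 27 26
f 26 27 28
f 26 28 4
f 27 1 29
f 27 29 28
f 28 29 30
f 28 30 4
f 29 1 31
f 29 31 30
f 30 31 32
f 30 32 4
f 31 1 2
f 31 2 32
f 32 2 3
f 32 3 4
f 34 33 37
f 34 37 35
f 35 37 38
f 35 38 36
f 37 33 39
f 37 39 38
f 38 39 40
f 38 40 36
f 39 33 41
f 39 41 40
f 40 41 42
f 40 42 36
f 41 33 43
f 41 43 42
f 42 43 44
f 42 44 36
f 43 33 45
f 43 45 44
f 44 45 46
f 44 46 36
f 45 33 47
f 45 47 46
f 46 47 48
f 46 48 36
f 47 33 49
f 47 49 48
f 48 49 50
f 48 50 36
f 49 33 51
f 49 51 50
f 50 51 52
f 50 52 36
f 51 33 53
f 51 53 52
f 52 53 54
f 52 54 36
f 53 33 55
f 53 55 54
f 54 55 56
f 54 56 36
f 55 33 34
f 55 34 56
f 56 34 35
f 56 35 36
f 57 68 62
f 57 62 58
f 57 58 64
f 57 64 67
f 57 67 68
f 58 62 66
f 62 68 61
f 68 67 59
f 67 64 63
f 64 58 65
f 60 66 61
f 60 61 59
f 60 59 63
f 60 63 65
f 60 65 66
f 61 66 62
f 59 61 68
f 63 59 67
f 65 63 64
f 66 65 58



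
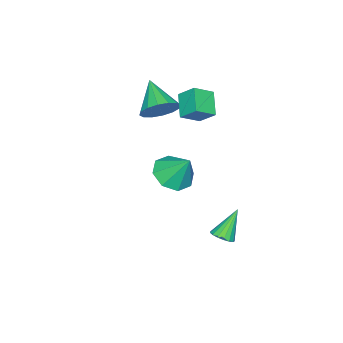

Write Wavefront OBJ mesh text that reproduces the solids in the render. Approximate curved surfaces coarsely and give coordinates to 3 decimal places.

v 0.05 1.646 -1.67
v 0.312 1.241 -1.428
v -0.77 1.854 -0.43
v 0.453 1.449 -1.37
v 0.502 1.703 -1.38
v 0.447 1.943 -1.457
v 0.301 2.116 -1.582
v 0.097 2.181 -1.728
v -0.117 2.123 -1.86
v -0.293 1.956 -1.948
v -0.391 1.718 -1.973
v -0.388 1.463 -1.928
v -0.284 1.251 -1.824
v -0.104 1.129 -1.684
v 0.111 1.125 -1.542
v -4.055 -2.134 2.79
v -4.068 -1.37 3.465
v -3.222 -1.509 2.099
v -3.235 -0.745 2.774
v -3.265 -2.595 3.326
v -3.278 -1.831 4.001
v -2.432 -1.97 2.635
v -2.445 -1.206 3.31
v 1.808 0.461 2.877
v 2.355 1.034 2.428
v 1.892 1.279 4.023
v 1.681 1.198 2.36
v 1.083 0.931 2.594
v 0.909 0.388 2.995
v 1.262 -0.112 3.326
v 1.935 -0.277 3.395
v 2.534 -0.009 3.161
v 2.708 0.533 2.76
v -2.69 -3.111 2.476
v -2.186 -2.901 3.191
v -3.57 -4.229 3.424
v -2.546 -2.605 3.206
v -2.944 -2.445 3.024
v -3.274 -2.463 2.696
v -3.448 -2.656 2.309
v -3.418 -2.97 1.966
v -3.193 -3.322 1.76
v -2.834 -3.618 1.746
v -2.435 -3.778 1.927
v -2.105 -3.759 2.255
v -1.932 -3.567 2.642
v -1.961 -3.253 2.985
f 2 1 4
f 2 4 3
f 4 1 5
f 4 5 3
f 5 1 6
f 5 6 3
f 6 1 7
f 6 7 3
f 7 1 8
f 7 8 3
f 8 1 9
f 8 9 3
f 9 1 10
f 9 10 3
f 10 1 11
f 10 11 3
f 11 1 12
f 11 12 3
f 12 1 13
f 12 13 3
f 13 1 14
f 13 14 3
f 14 1 15
f 14 15 3
f 15 1 2
f 15 2 3
f 17 19 16
f 20 17 16
f 16 19 18
f 18 20 16
f 17 23 19
f 21 17 20
f 21 23 17
f 19 23 18
f 22 20 18
f 18 23 22
f 22 21 20
f 23 21 22
f 25 24 27
f 25 27 26
f 27 24 28
f 27 28 26
f 28 24 29
f 28 29 26
f 29 24 30
f 29 30 26
f 30 24 31
f 30 31 26
f 31 24 32
f 31 32 26
f 32 24 33
f 32 33 26
f 33 24 25
f 33 25 26
f 35 34 37
f 35 37 36
f 37 34 38
f 37 38 36
f 38 34 39
f 38 39 36
f 39 34 40
f 39 40 36
f 40 34 41
f 40 41 36
f 41 34 42
f 41 42 36
f 42 34 43
f 42 43 36
f 43 34 44
f 43 44 36
f 44 34 45
f 44 45 36
f 45 34 46
f 45 46 36
f 46 34 47
f 46 47 36
f 47 34 35
f 47 35 36

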